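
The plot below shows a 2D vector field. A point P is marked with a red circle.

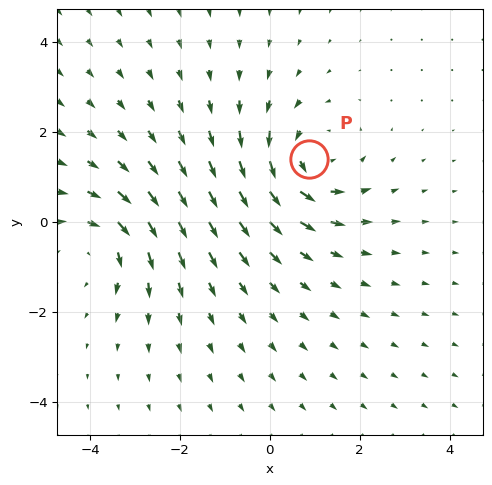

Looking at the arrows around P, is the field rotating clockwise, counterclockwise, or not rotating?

counterclockwise

Near P at (0.9, 1.4) the arrows circulate counterclockwise. The curl (z-component) there is about +3; positive curl means counterclockwise rotation.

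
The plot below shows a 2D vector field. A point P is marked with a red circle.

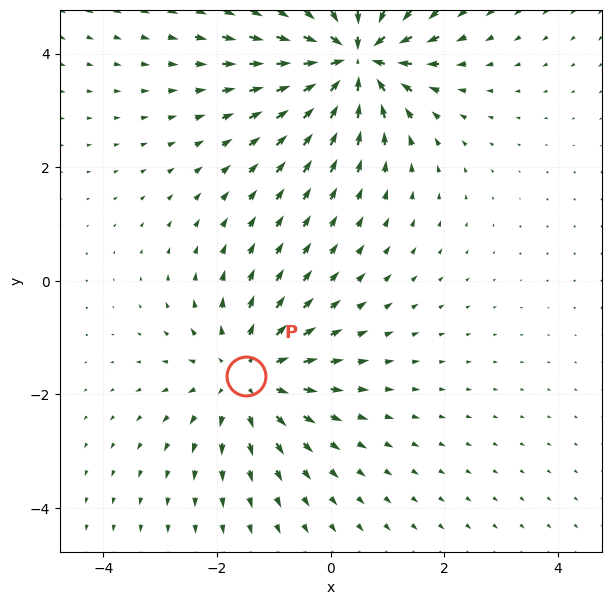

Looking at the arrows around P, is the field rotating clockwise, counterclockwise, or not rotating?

Near P at (-1.5, -1.7) the arrows show no circulation. The curl there is ≈0.

not rotating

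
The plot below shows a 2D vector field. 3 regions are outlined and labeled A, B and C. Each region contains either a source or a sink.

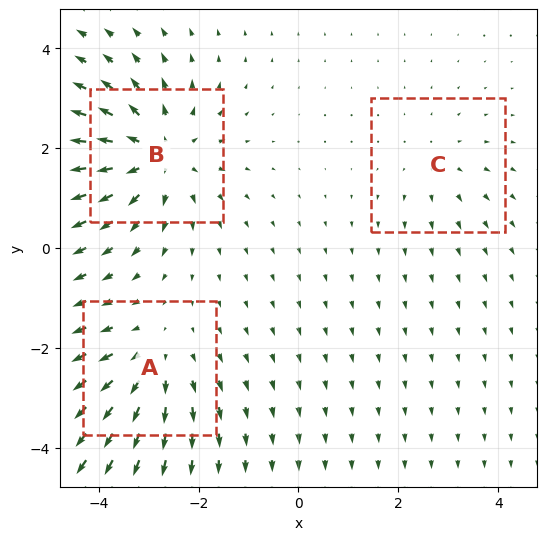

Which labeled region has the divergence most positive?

B

Divergence at each region's feature centre — A: about +3, B: about +4, C: about +2. Region B is most positive.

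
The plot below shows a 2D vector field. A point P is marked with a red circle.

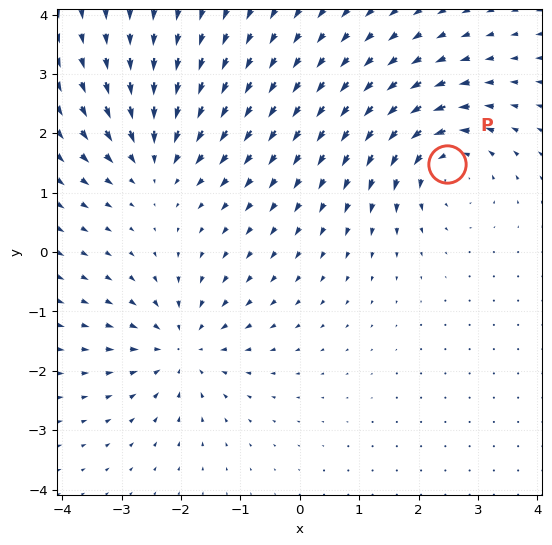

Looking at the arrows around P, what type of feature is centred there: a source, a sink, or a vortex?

At P (2.5, 1.5) the arrows circulate counterclockwise. Divergence ≈0, curl about +5 — near-zero divergence with nonzero curl is a vortex.

vortex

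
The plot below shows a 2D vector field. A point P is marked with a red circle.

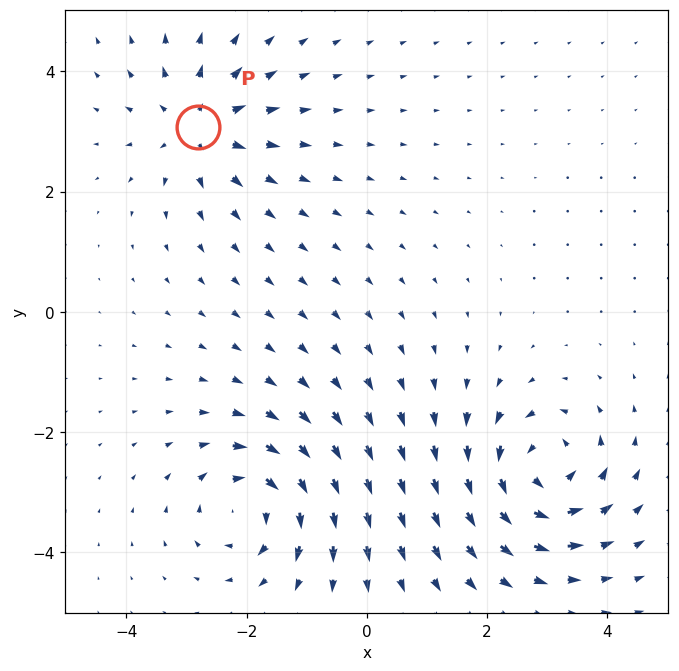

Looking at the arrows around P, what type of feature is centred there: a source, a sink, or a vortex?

source

At P (-2.8, 3.1) the arrows spread outward. Divergence about +5, curl ≈0 — positive divergence with near-zero curl is a source.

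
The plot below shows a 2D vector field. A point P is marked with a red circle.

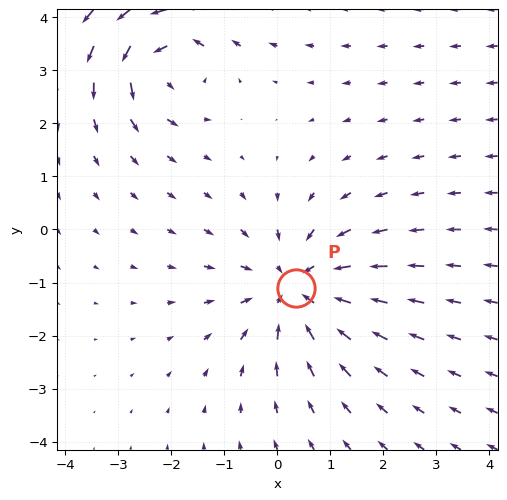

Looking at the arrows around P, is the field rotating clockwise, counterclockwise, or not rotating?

not rotating

Near P at (0.4, -1.1) the arrows show no circulation. The curl there is ≈0.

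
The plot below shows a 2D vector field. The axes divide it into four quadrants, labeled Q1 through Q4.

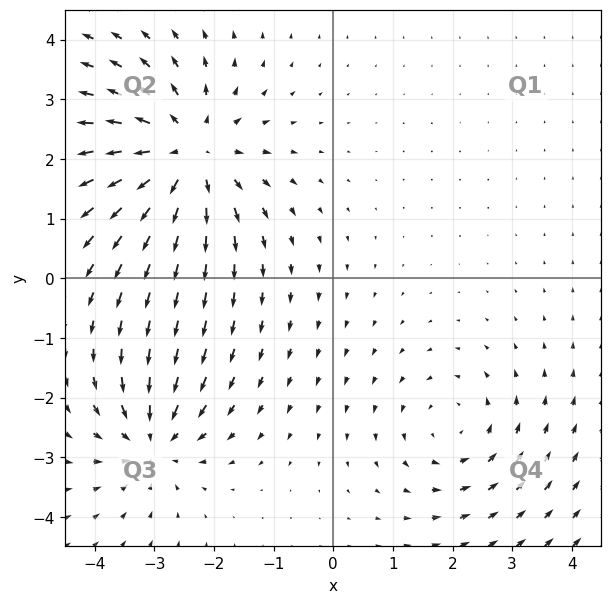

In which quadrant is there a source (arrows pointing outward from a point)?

Q2

The source sits at approximately (-2.4, 2.1), which lies in quadrant Q2. The divergence there is about +5, positive as expected for a source.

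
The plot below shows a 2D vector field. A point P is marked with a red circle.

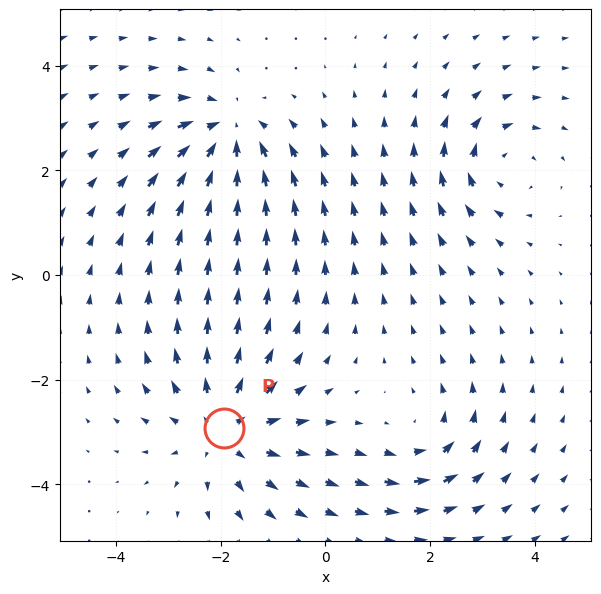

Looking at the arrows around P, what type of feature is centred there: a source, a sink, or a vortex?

source

At P (-1.9, -2.9) the arrows spread outward. Divergence about +4, curl ≈0 — positive divergence with near-zero curl is a source.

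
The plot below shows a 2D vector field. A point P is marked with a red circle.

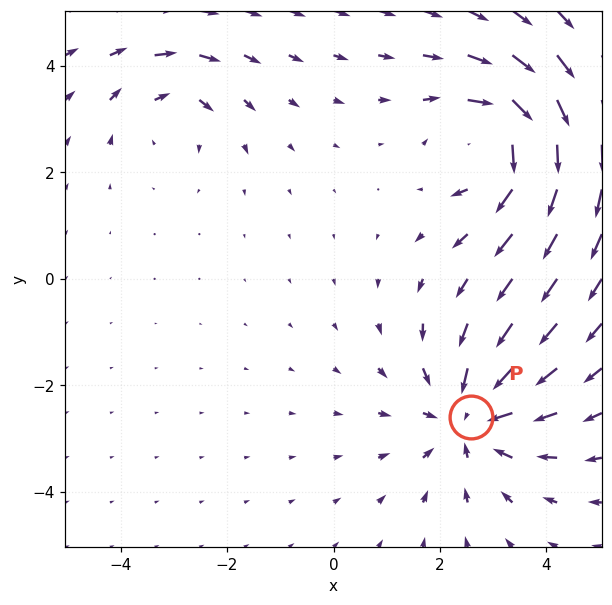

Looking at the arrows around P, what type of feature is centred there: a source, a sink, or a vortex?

sink

At P (2.6, -2.6) the arrows converge inward. Divergence about -4, curl ≈0 — negative divergence with near-zero curl is a sink.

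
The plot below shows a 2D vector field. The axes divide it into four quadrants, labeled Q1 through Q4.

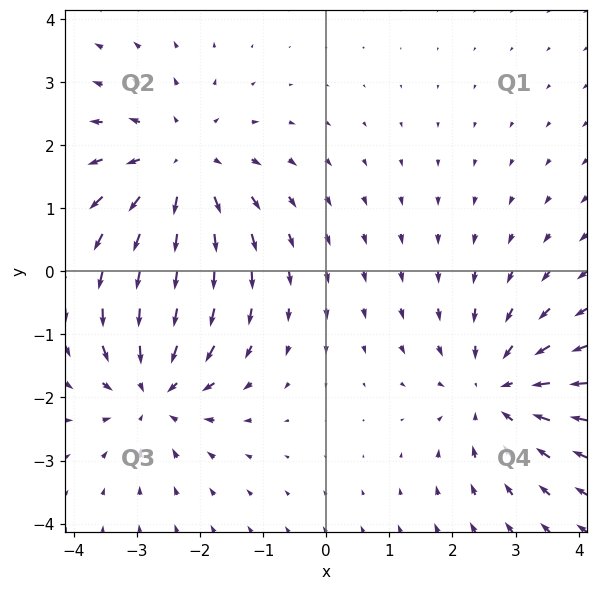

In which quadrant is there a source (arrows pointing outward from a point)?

The source sits at approximately (-2.3, 1.6), which lies in quadrant Q2. The divergence there is about +3, positive as expected for a source.

Q2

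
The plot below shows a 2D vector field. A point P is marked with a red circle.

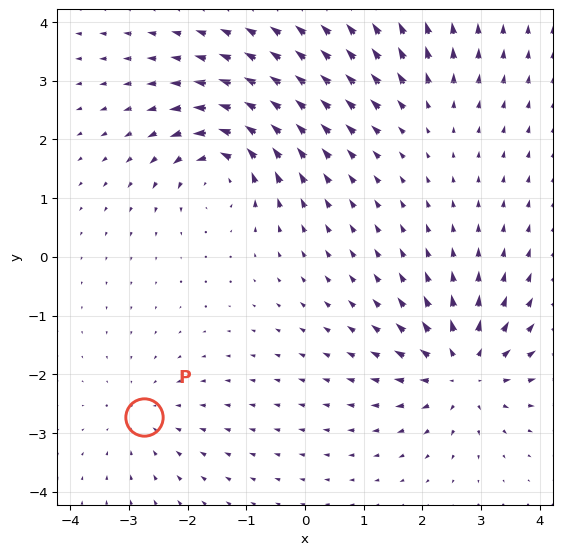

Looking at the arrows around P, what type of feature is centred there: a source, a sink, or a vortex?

sink

At P (-2.7, -2.7) the arrows converge inward. Divergence about -3, curl ≈0 — negative divergence with near-zero curl is a sink.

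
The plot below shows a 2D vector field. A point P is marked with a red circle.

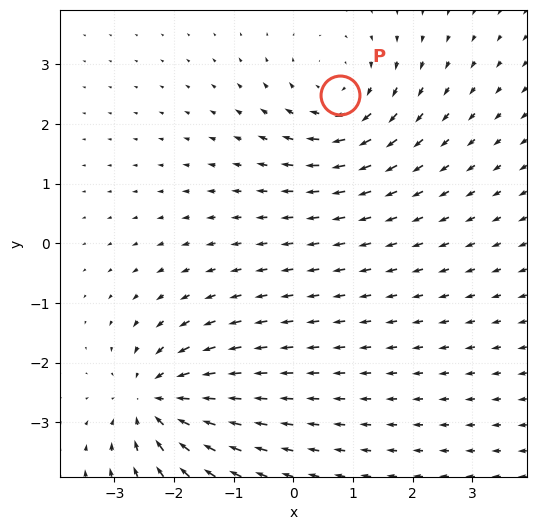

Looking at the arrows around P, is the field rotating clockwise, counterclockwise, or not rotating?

Near P at (0.8, 2.5) the arrows circulate clockwise. The curl (z-component) there is about -3; negative curl means clockwise rotation.

clockwise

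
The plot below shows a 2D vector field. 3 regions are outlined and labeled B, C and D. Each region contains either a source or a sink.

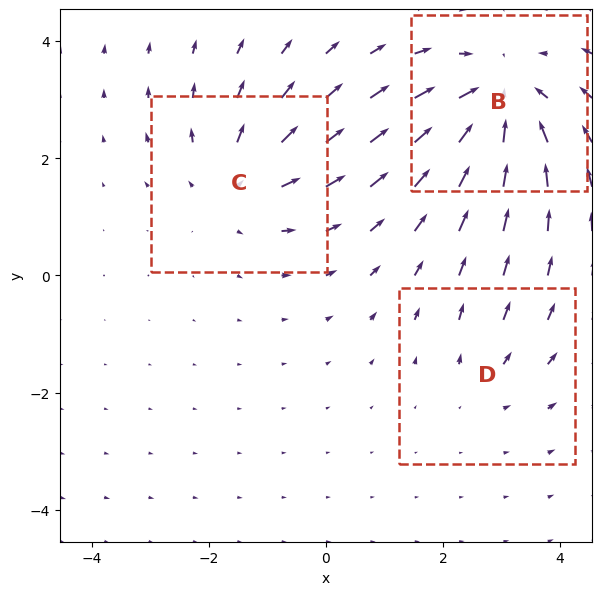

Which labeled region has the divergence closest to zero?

D

Divergence at each region's feature centre — B: about -4, C: about +3, D: about +2. Region D is closest to zero.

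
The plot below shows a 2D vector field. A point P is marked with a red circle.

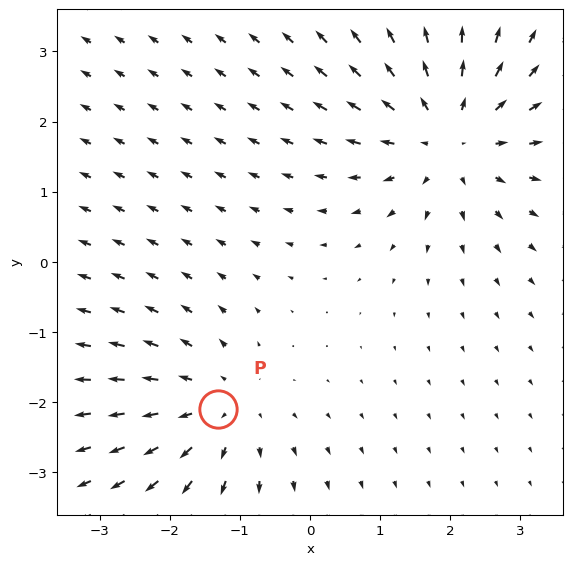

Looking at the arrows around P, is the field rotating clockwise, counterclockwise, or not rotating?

Near P at (-1.3, -2.1) the arrows show no circulation. The curl there is ≈0.

not rotating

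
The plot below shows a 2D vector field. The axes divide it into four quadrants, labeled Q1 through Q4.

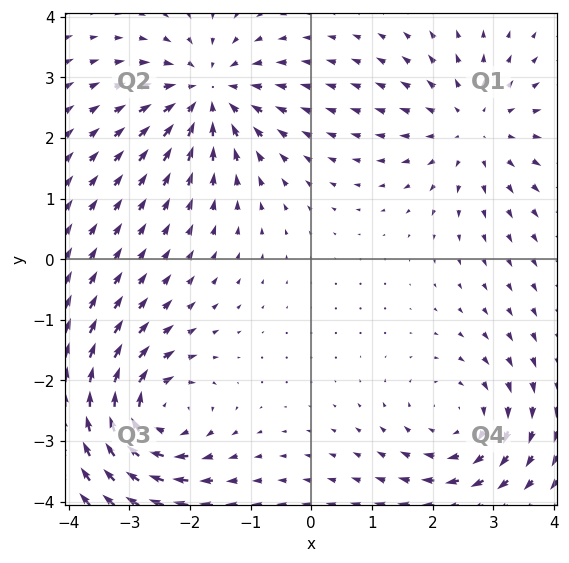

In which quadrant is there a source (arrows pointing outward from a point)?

The source sits at approximately (2.7, 2.2), which lies in quadrant Q1. The divergence there is about +4, positive as expected for a source.

Q1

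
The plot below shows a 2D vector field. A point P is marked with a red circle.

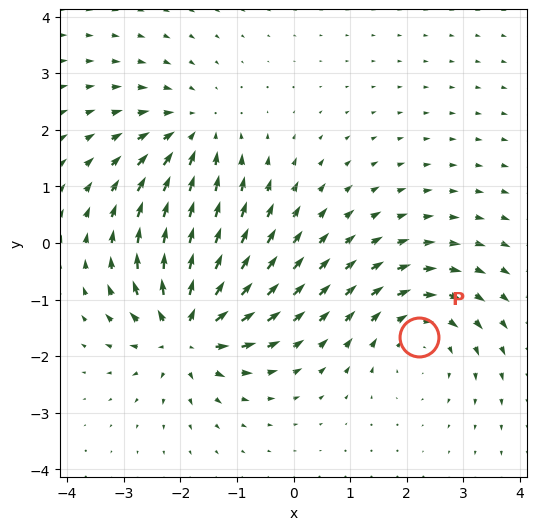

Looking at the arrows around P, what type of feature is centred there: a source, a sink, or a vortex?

At P (2.2, -1.7) the arrows circulate clockwise. Divergence ≈0, curl about -3 — near-zero divergence with nonzero curl is a vortex.

vortex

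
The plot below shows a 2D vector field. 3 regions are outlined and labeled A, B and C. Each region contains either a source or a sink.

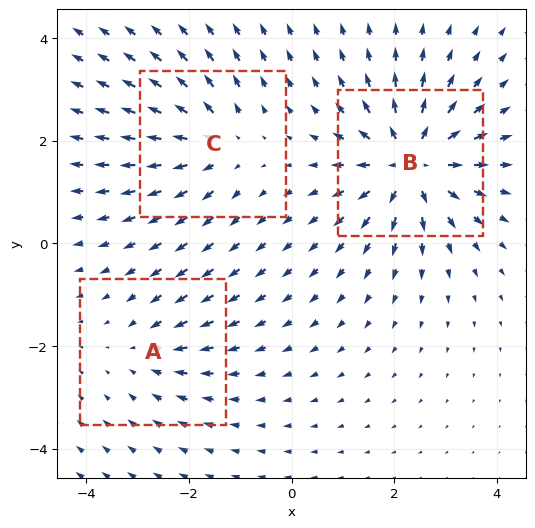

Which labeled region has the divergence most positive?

Divergence at each region's feature centre — A: about -2, B: about +6, C: about +3. Region B is most positive.

B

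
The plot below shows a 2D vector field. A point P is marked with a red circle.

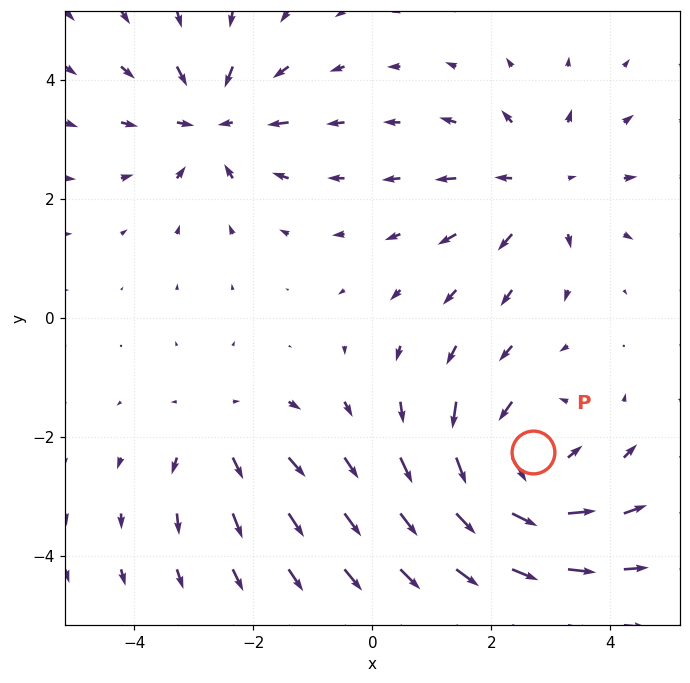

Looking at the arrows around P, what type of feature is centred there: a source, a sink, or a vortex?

vortex

At P (2.7, -2.3) the arrows circulate counterclockwise. Divergence ≈0, curl about +5 — near-zero divergence with nonzero curl is a vortex.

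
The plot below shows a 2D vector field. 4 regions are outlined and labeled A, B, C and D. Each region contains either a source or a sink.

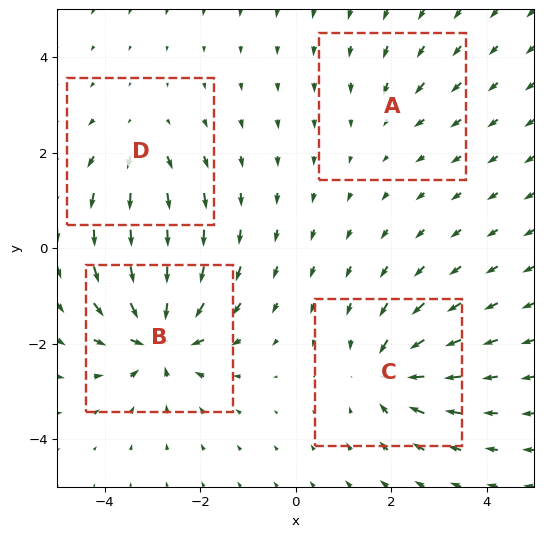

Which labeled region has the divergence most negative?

Divergence at each region's feature centre — A: about -2, B: about -8, C: about -6, D: about +4. Region B is most negative.

B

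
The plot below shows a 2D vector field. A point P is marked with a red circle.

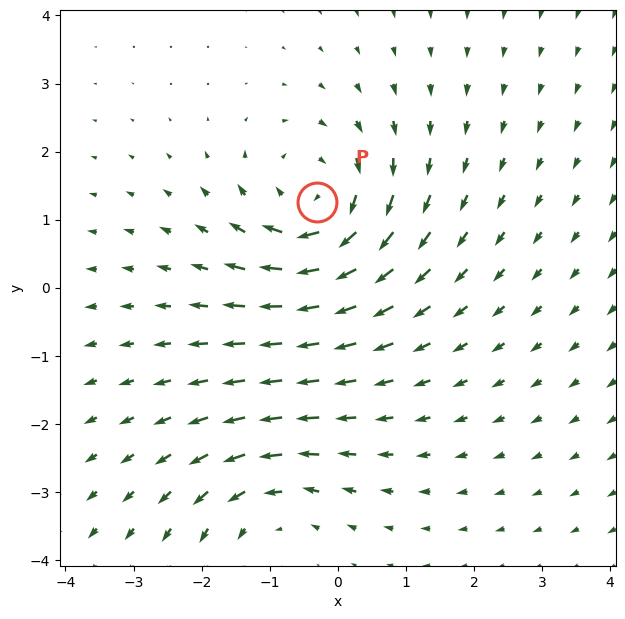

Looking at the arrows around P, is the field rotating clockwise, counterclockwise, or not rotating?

clockwise

Near P at (-0.3, 1.3) the arrows circulate clockwise. The curl (z-component) there is about -4; negative curl means clockwise rotation.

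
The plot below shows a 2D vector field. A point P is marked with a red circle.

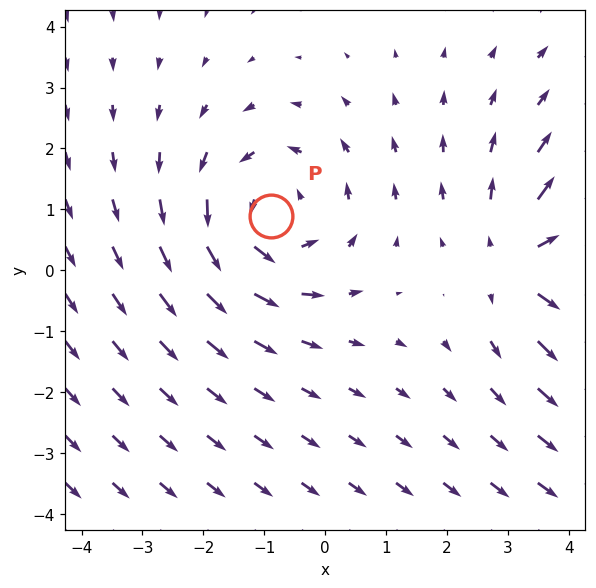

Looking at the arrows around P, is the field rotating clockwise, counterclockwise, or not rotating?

Near P at (-0.9, 0.9) the arrows circulate counterclockwise. The curl (z-component) there is about +2; positive curl means counterclockwise rotation.

counterclockwise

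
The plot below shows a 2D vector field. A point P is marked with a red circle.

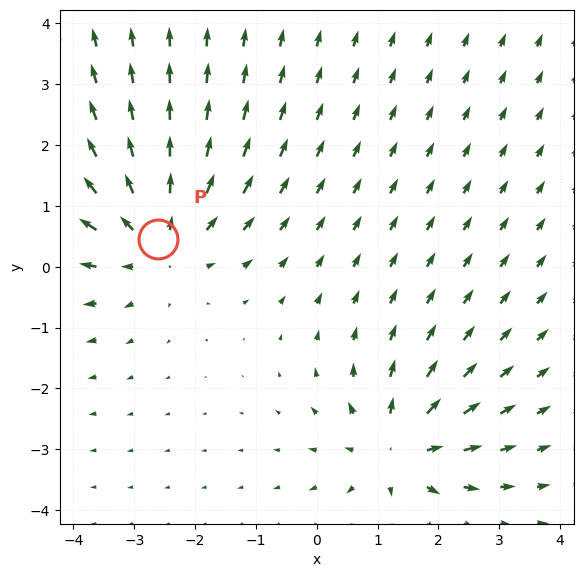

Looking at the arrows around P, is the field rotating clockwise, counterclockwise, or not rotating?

not rotating

Near P at (-2.6, 0.5) the arrows show no circulation. The curl there is ≈0.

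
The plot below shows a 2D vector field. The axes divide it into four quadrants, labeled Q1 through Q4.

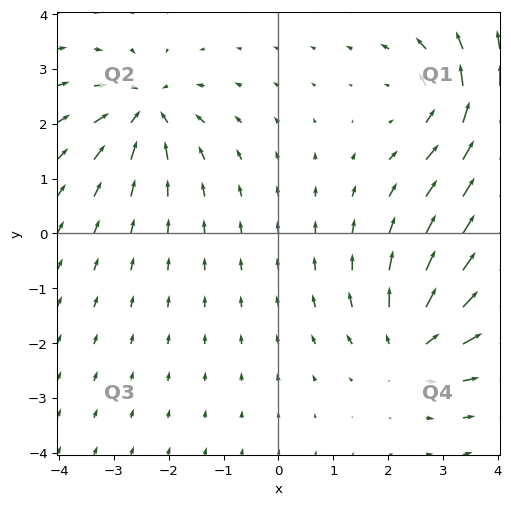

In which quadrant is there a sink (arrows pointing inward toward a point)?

Q2

The sink sits at approximately (-2.4, 2.2), which lies in quadrant Q2. The divergence there is about -4, negative as expected for a sink.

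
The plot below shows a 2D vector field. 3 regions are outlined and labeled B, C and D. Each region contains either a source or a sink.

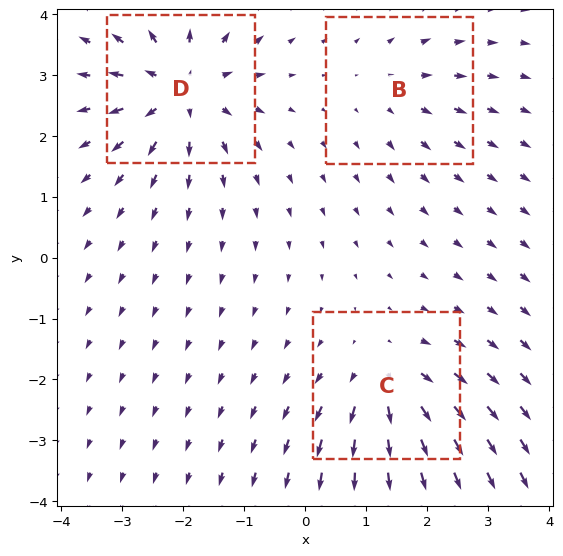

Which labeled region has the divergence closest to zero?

B

Divergence at each region's feature centre — B: about +2, C: about +4, D: about +5. Region B is closest to zero.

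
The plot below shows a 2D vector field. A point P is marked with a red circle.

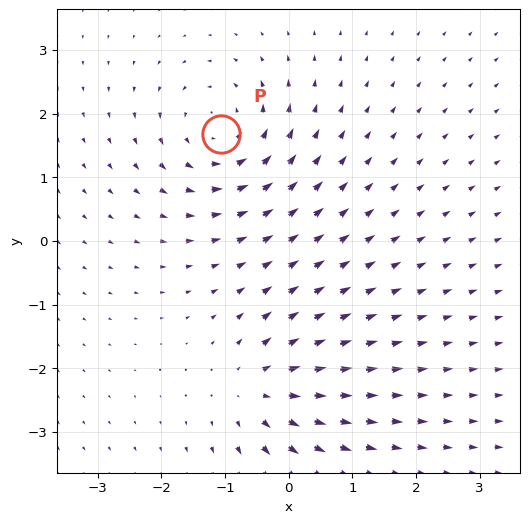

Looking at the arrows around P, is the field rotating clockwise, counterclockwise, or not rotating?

Near P at (-1.1, 1.7) the arrows circulate counterclockwise. The curl (z-component) there is about +4; positive curl means counterclockwise rotation.

counterclockwise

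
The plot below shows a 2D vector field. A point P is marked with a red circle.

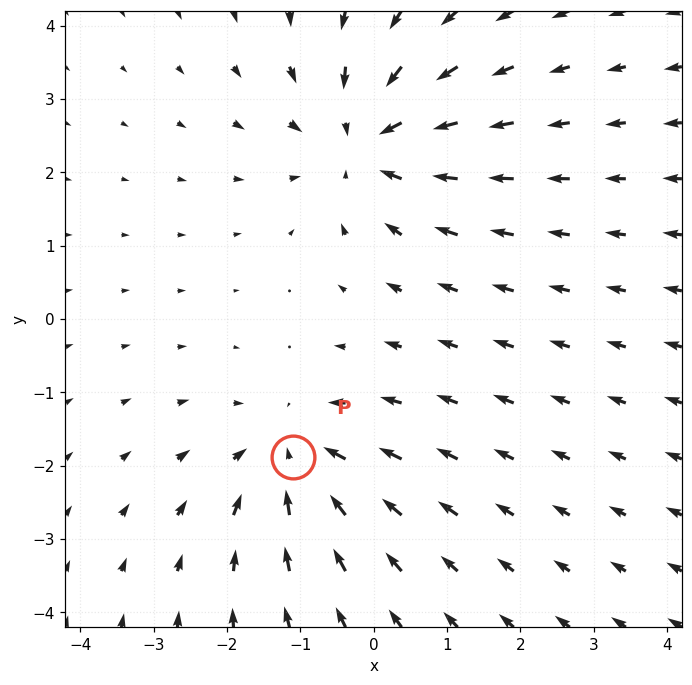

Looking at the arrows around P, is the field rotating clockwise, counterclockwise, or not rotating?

Near P at (-1.1, -1.9) the arrows show no circulation. The curl there is ≈0.

not rotating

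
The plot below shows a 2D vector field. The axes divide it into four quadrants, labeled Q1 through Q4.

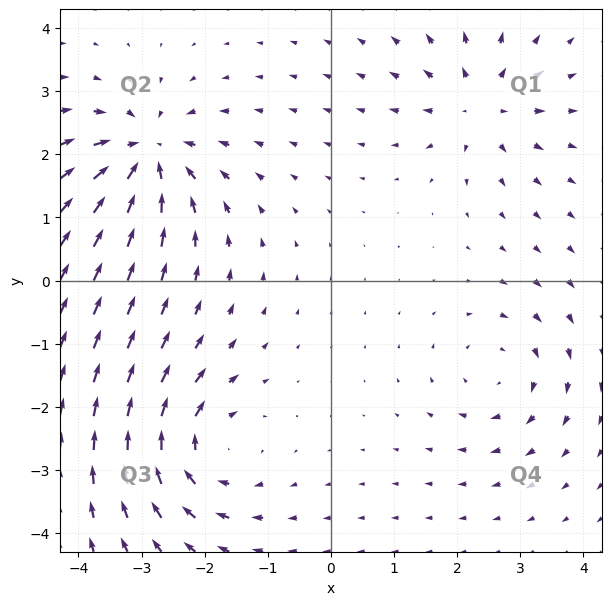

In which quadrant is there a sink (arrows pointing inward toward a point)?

The sink sits at approximately (-2.9, 2.0), which lies in quadrant Q2. The divergence there is about -6, negative as expected for a sink.

Q2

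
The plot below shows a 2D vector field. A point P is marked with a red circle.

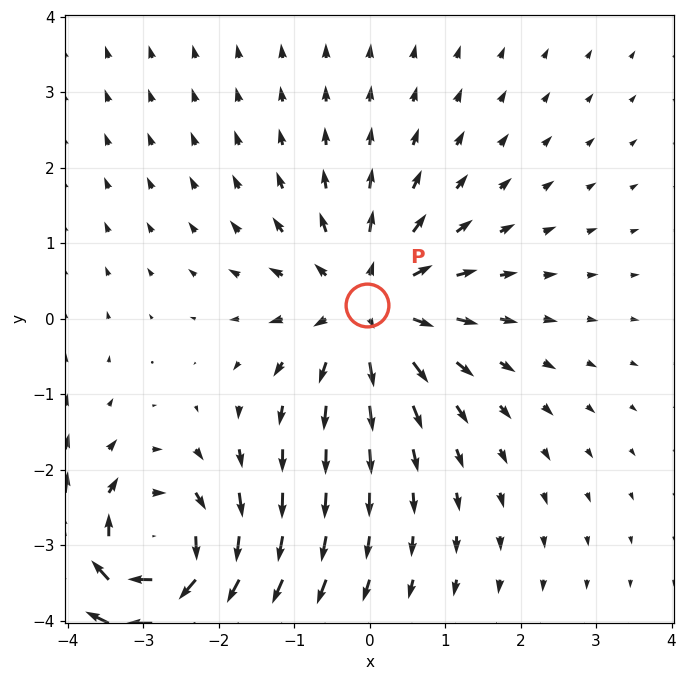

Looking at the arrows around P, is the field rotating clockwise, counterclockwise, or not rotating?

not rotating

Near P at (-0.0, 0.2) the arrows show no circulation. The curl there is ≈0.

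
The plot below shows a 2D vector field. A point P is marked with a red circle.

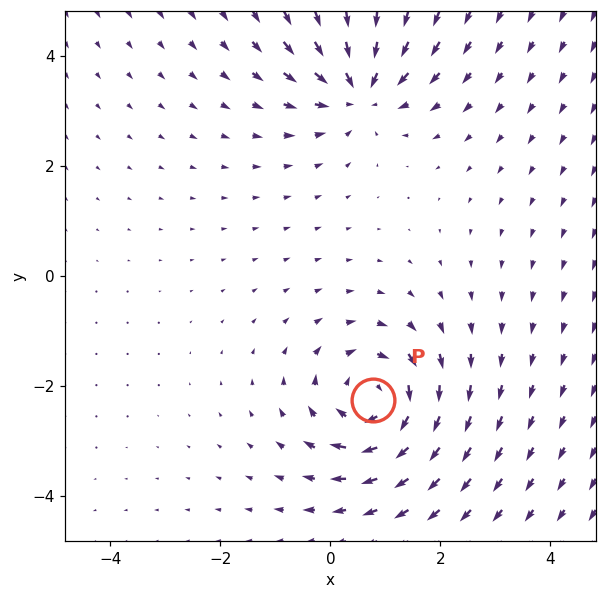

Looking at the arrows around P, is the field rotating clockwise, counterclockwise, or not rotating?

clockwise

Near P at (0.8, -2.2) the arrows circulate clockwise. The curl (z-component) there is about -5; negative curl means clockwise rotation.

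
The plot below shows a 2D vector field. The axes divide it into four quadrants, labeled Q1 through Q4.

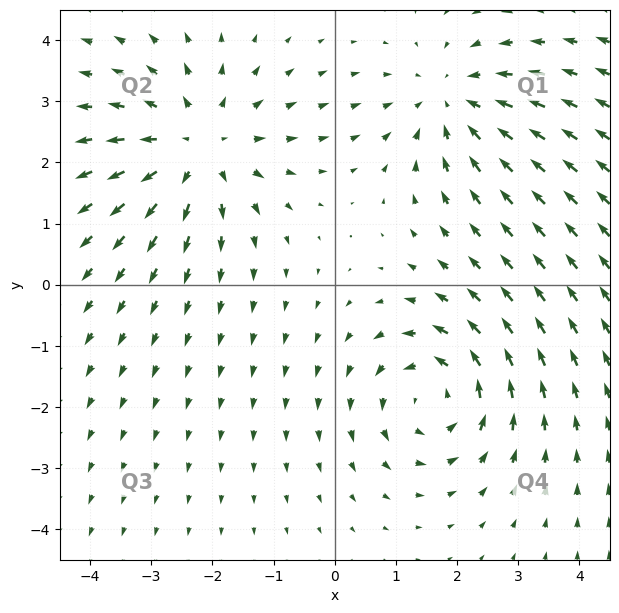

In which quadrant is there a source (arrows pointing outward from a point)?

Q2

The source sits at approximately (-2.2, 2.2), which lies in quadrant Q2. The divergence there is about +4, positive as expected for a source.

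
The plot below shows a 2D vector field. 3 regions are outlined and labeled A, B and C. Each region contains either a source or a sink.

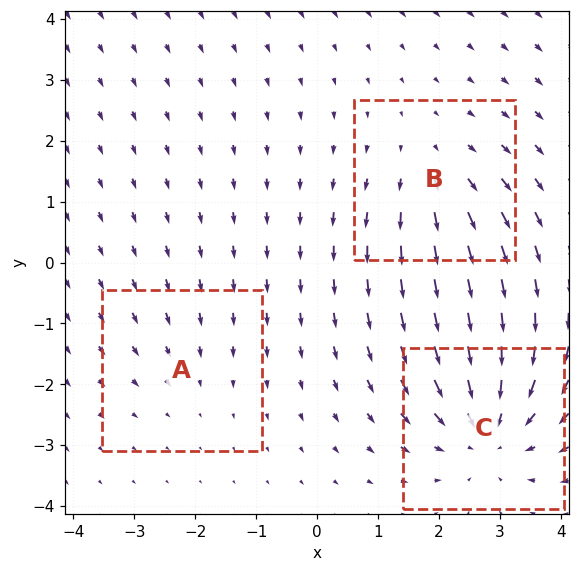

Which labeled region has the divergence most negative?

C

Divergence at each region's feature centre — A: about -2, B: about +3, C: about -5. Region C is most negative.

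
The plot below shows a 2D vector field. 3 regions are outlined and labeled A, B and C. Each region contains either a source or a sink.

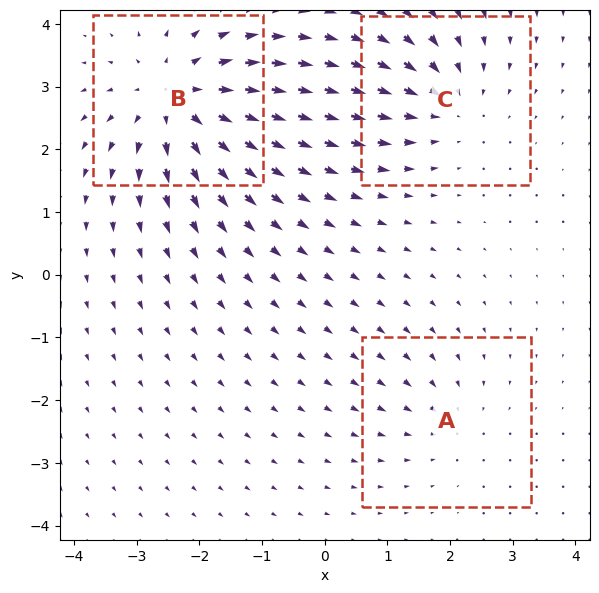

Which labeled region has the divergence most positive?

Divergence at each region's feature centre — A: about -2, B: about +5, C: about -3. Region B is most positive.

B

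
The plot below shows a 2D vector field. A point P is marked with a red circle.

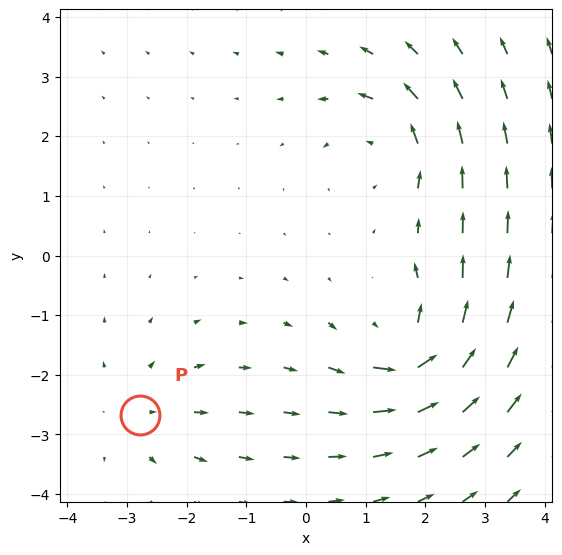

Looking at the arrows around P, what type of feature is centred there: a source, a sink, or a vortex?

source

At P (-2.8, -2.7) the arrows spread outward. Divergence about +2, curl ≈0 — positive divergence with near-zero curl is a source.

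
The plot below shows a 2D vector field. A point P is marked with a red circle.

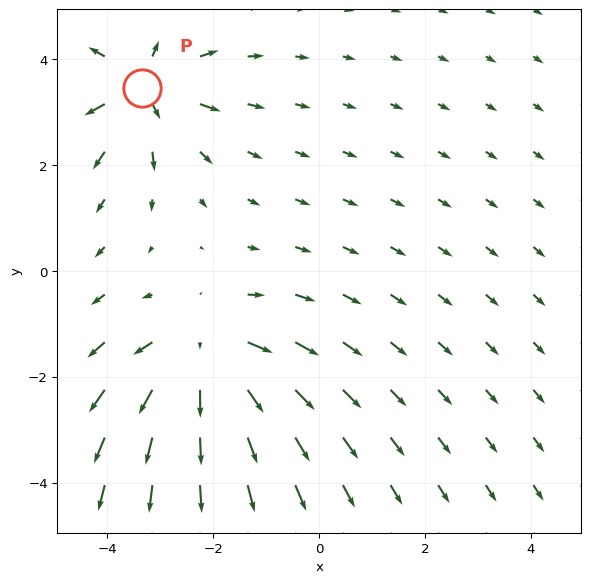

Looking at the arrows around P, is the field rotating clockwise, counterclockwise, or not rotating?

not rotating

Near P at (-3.3, 3.5) the arrows show no circulation. The curl there is ≈0.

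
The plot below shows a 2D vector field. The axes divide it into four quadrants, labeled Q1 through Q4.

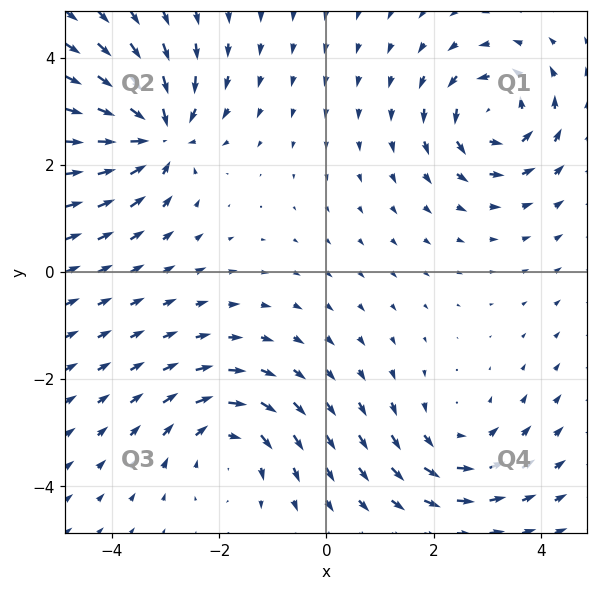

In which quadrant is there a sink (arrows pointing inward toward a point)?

The sink sits at approximately (-3.2, 2.6), which lies in quadrant Q2. The divergence there is about -5, negative as expected for a sink.

Q2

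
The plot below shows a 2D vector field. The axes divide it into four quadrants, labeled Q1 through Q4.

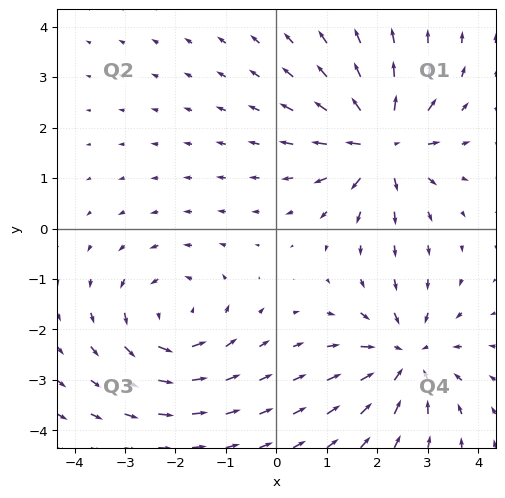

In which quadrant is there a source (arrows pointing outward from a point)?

The source sits at approximately (2.1, 1.7), which lies in quadrant Q1. The divergence there is about +7, positive as expected for a source.

Q1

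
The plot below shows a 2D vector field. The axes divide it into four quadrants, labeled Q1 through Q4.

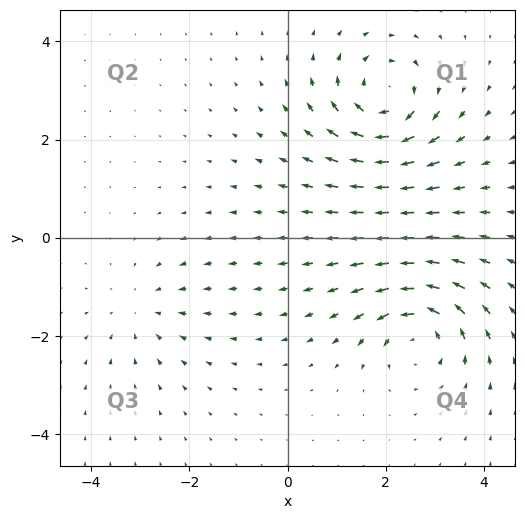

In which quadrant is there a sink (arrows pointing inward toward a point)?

Q3

The sink sits at approximately (-3.0, -1.5), which lies in quadrant Q3. The divergence there is about -3, negative as expected for a sink.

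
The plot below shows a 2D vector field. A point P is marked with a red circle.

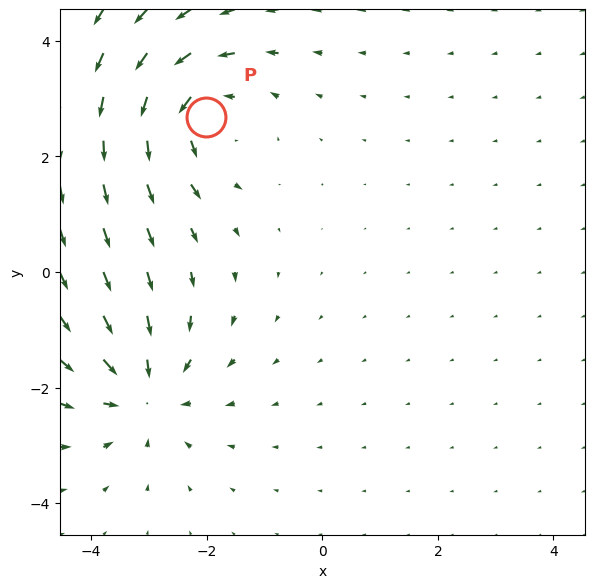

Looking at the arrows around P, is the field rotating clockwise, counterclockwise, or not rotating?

Near P at (-2.0, 2.7) the arrows circulate counterclockwise. The curl (z-component) there is about +5; positive curl means counterclockwise rotation.

counterclockwise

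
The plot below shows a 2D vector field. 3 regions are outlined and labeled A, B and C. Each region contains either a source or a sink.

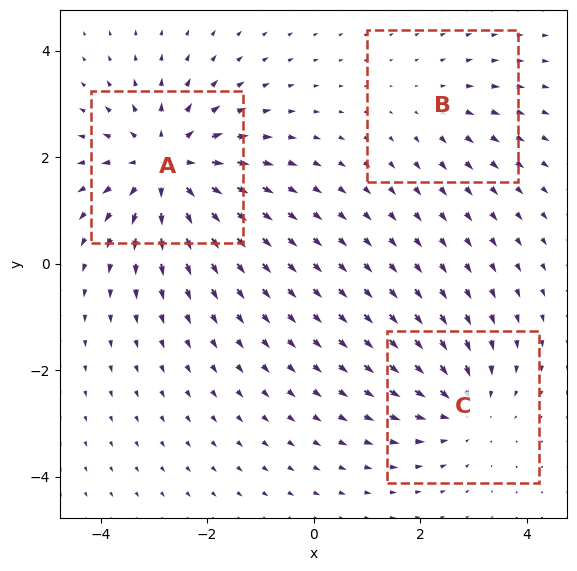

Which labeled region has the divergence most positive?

A

Divergence at each region's feature centre — A: about +5, B: about +2, C: about -3. Region A is most positive.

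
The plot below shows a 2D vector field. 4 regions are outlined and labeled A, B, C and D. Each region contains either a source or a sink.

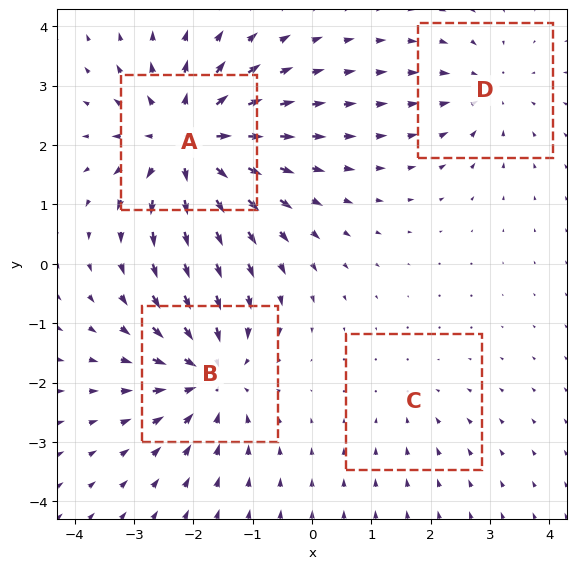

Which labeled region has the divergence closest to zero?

Divergence at each region's feature centre — A: about +7, B: about -5, C: about -2, D: about -3. Region C is closest to zero.

C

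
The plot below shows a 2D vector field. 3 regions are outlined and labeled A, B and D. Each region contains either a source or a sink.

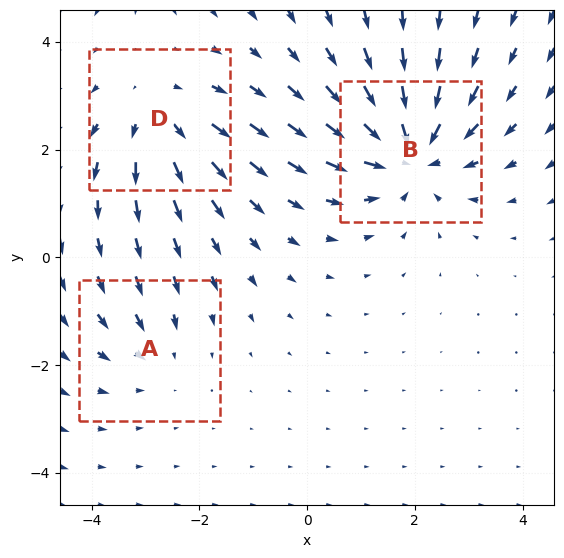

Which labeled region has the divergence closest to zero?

A

Divergence at each region's feature centre — A: about -2, B: about -4, D: about +3. Region A is closest to zero.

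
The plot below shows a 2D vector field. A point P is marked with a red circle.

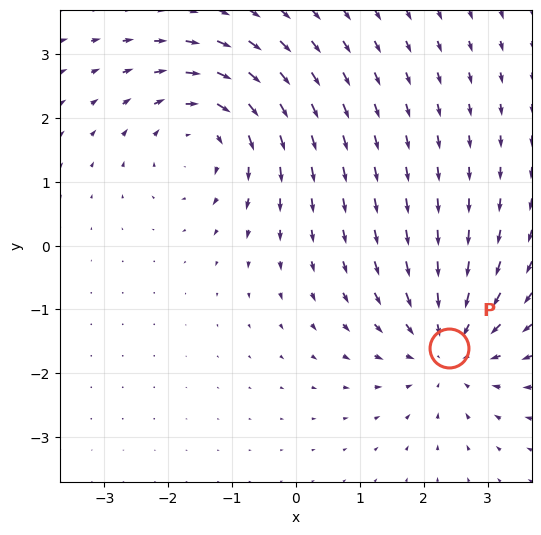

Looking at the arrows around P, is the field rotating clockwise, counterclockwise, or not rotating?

not rotating

Near P at (2.4, -1.6) the arrows show no circulation. The curl there is ≈0.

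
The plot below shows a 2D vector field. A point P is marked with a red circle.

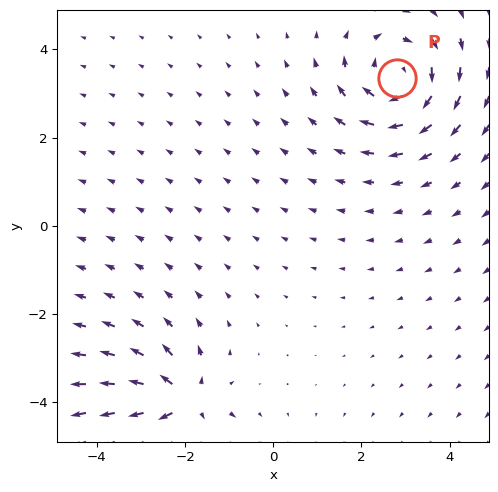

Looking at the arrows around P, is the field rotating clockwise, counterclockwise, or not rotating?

clockwise

Near P at (2.8, 3.3) the arrows circulate clockwise. The curl (z-component) there is about -6; negative curl means clockwise rotation.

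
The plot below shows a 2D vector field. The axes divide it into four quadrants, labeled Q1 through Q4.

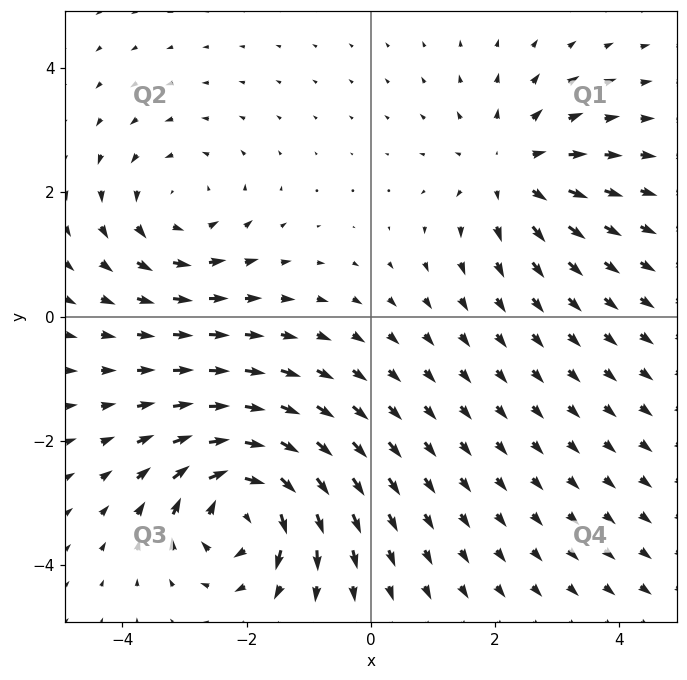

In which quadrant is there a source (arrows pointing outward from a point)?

The source sits at approximately (2.3, 2.4), which lies in quadrant Q1. The divergence there is about +3, positive as expected for a source.

Q1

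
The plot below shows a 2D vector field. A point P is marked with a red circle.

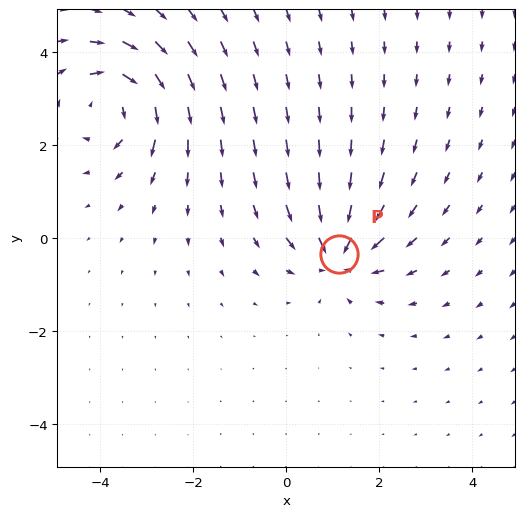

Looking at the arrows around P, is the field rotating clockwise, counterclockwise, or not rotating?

not rotating

Near P at (1.1, -0.3) the arrows show no circulation. The curl there is ≈0.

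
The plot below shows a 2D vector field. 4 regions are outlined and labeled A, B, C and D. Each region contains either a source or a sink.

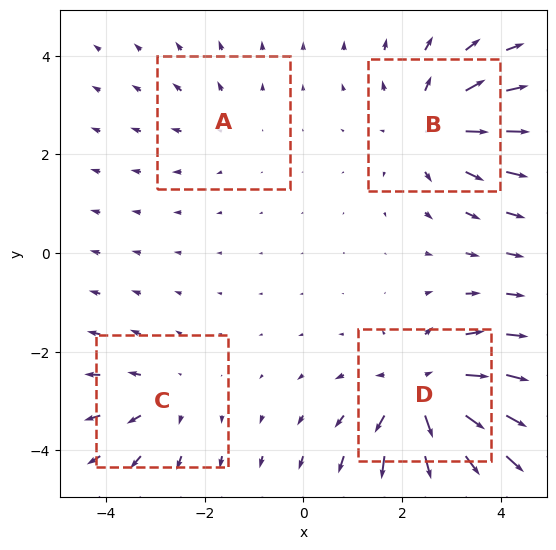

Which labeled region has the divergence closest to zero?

Divergence at each region's feature centre — A: about +2, B: about +5, C: about +3, D: about +6. Region A is closest to zero.

A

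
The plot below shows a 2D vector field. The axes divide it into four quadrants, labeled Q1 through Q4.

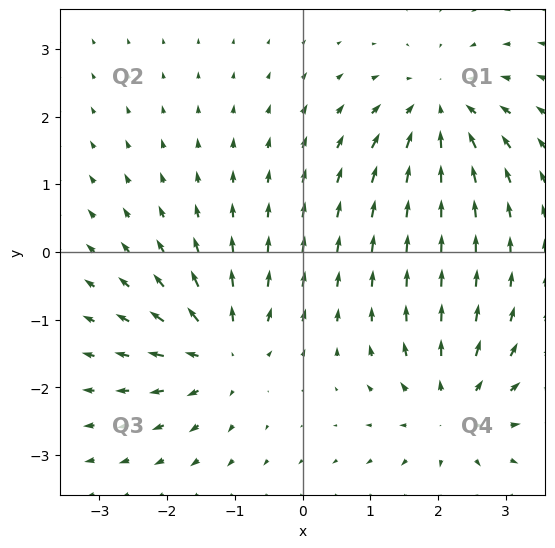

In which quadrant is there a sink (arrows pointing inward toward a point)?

Q1

The sink sits at approximately (2.0, 2.1), which lies in quadrant Q1. The divergence there is about -4, negative as expected for a sink.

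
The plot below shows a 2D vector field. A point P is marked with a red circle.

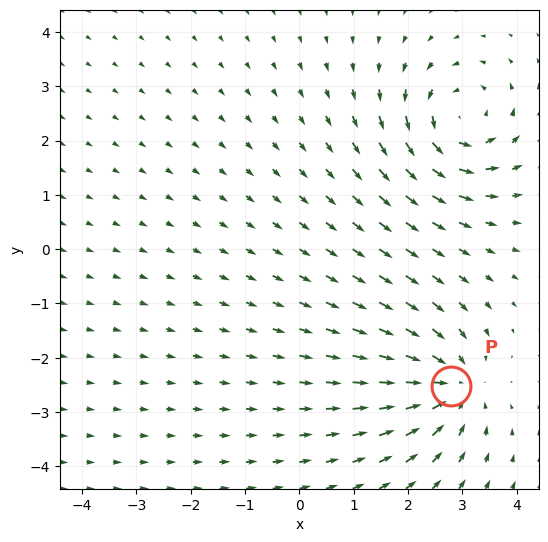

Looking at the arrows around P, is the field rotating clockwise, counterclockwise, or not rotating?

not rotating

Near P at (2.8, -2.5) the arrows show no circulation. The curl there is ≈0.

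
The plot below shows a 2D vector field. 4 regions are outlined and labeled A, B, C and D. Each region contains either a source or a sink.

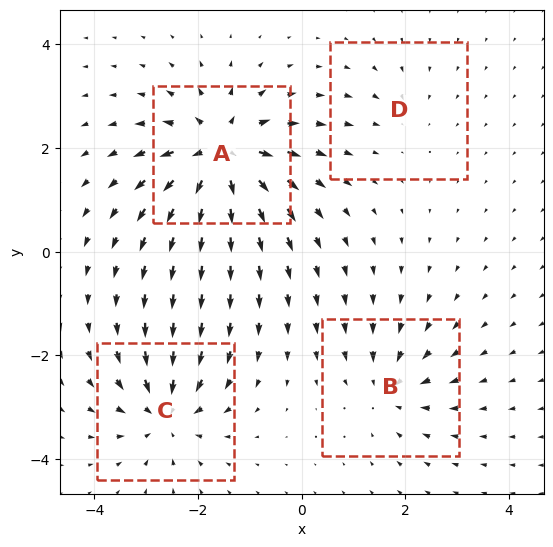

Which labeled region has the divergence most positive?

A

Divergence at each region's feature centre — A: about +8, B: about -4, C: about -6, D: about -2. Region A is most positive.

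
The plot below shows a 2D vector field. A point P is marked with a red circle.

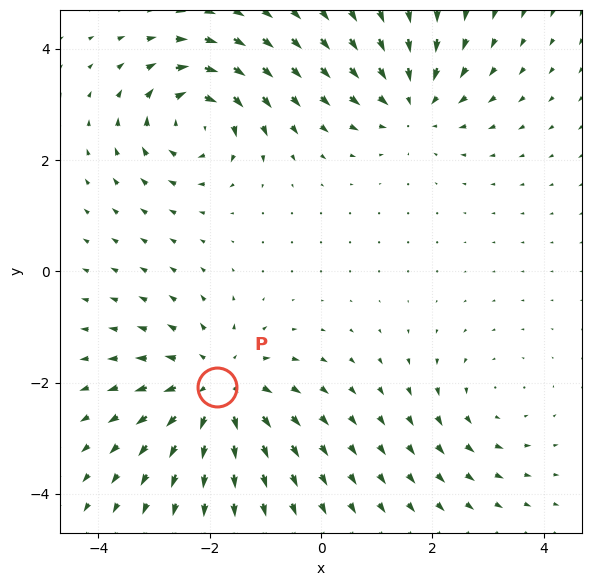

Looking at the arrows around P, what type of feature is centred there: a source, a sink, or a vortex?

source

At P (-1.9, -2.1) the arrows spread outward. Divergence about +4, curl ≈0 — positive divergence with near-zero curl is a source.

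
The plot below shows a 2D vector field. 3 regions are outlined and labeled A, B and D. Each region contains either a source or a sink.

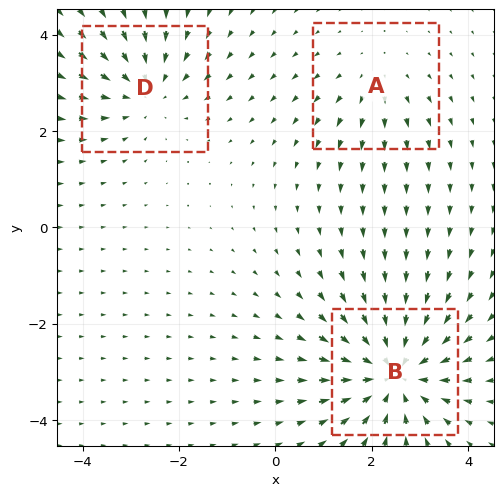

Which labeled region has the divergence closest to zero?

A

Divergence at each region's feature centre — A: about +2, B: about -4, D: about -3. Region A is closest to zero.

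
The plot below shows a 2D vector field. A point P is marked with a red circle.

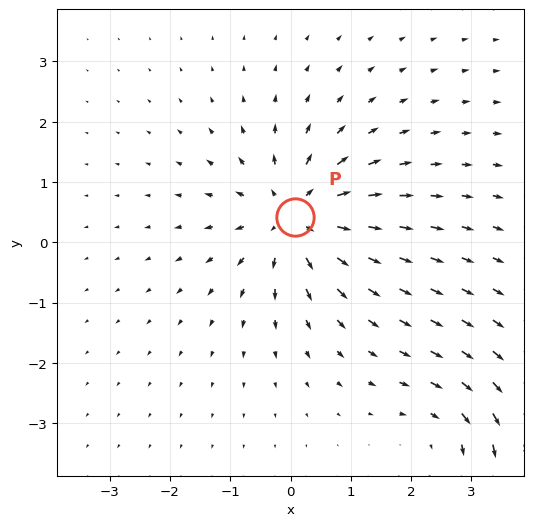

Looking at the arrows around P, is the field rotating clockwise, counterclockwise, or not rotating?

not rotating

Near P at (0.1, 0.4) the arrows show no circulation. The curl there is ≈0.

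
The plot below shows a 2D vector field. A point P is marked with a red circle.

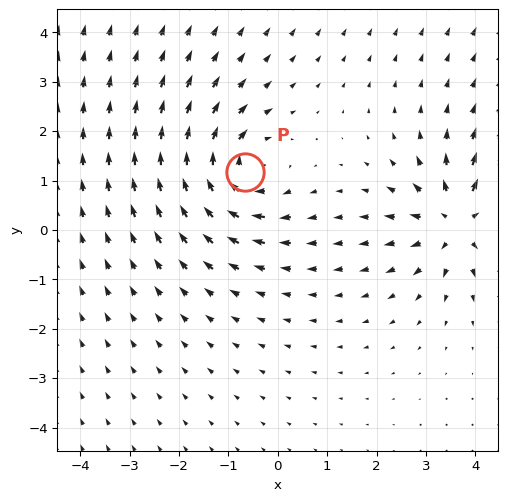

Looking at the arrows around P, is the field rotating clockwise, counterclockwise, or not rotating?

Near P at (-0.7, 1.2) the arrows circulate clockwise. The curl (z-component) there is about -5; negative curl means clockwise rotation.

clockwise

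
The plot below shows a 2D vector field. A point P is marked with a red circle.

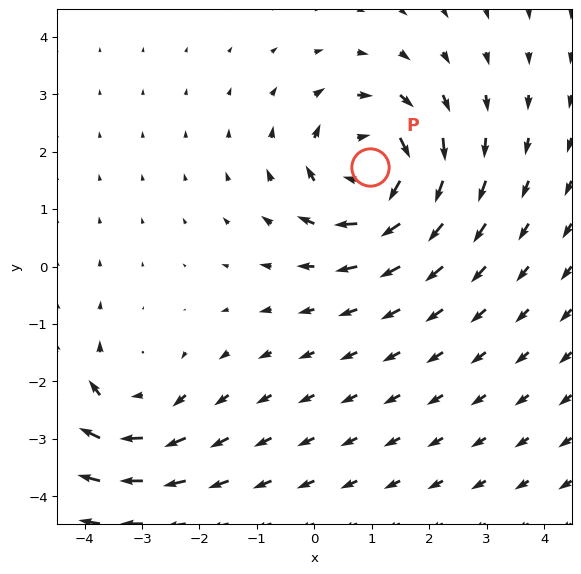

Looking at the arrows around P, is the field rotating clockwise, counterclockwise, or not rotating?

Near P at (1.0, 1.7) the arrows circulate clockwise. The curl (z-component) there is about -5; negative curl means clockwise rotation.

clockwise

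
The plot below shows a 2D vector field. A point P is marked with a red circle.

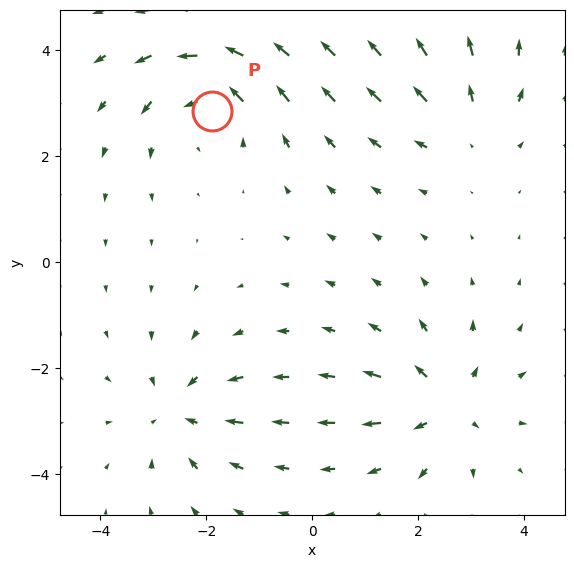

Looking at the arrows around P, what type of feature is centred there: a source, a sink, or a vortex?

vortex

At P (-1.9, 2.9) the arrows circulate counterclockwise. Divergence ≈0, curl about +4 — near-zero divergence with nonzero curl is a vortex.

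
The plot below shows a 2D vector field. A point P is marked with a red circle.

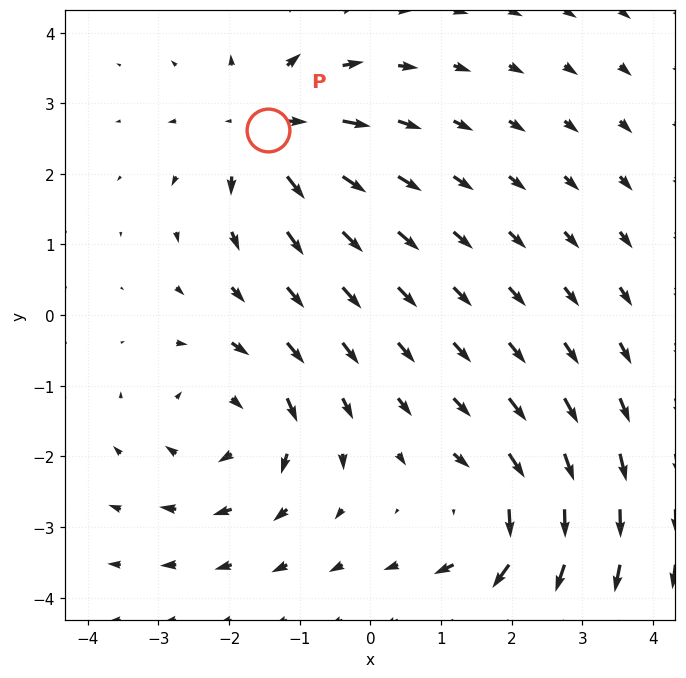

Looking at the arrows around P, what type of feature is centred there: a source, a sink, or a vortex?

At P (-1.4, 2.6) the arrows spread outward. Divergence about +5, curl ≈0 — positive divergence with near-zero curl is a source.

source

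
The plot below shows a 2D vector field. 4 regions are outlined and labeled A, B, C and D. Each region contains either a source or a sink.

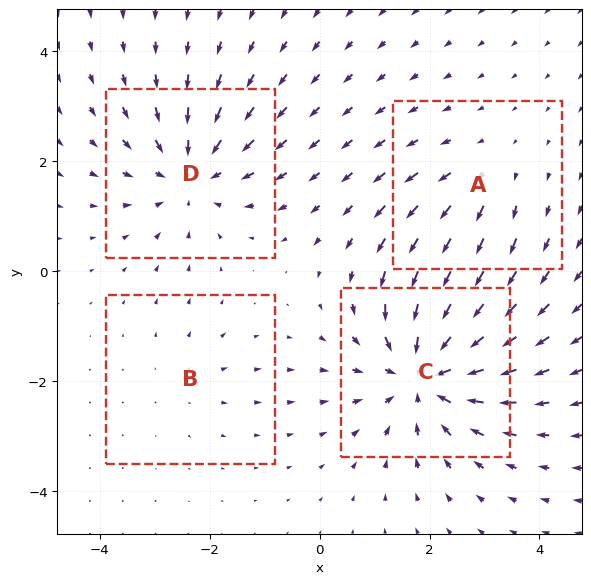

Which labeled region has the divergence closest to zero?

B

Divergence at each region's feature centre — A: about +3, B: about +2, C: about -7, D: about -5. Region B is closest to zero.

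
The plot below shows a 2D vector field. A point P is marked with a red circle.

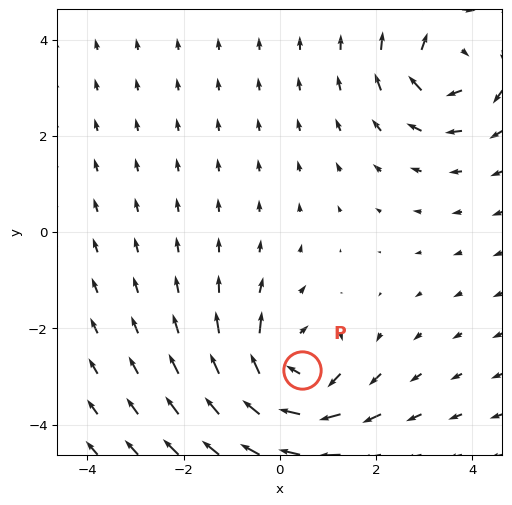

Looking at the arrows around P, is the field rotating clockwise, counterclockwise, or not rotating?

clockwise

Near P at (0.5, -2.9) the arrows circulate clockwise. The curl (z-component) there is about -5; negative curl means clockwise rotation.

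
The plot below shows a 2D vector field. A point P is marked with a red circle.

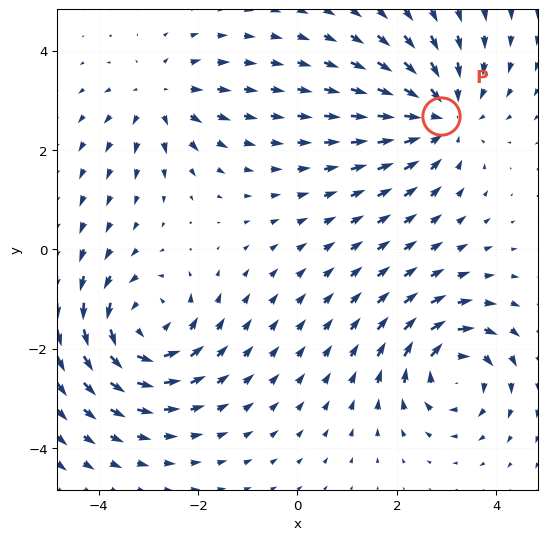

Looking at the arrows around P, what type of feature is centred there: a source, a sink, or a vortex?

At P (2.9, 2.7) the arrows converge inward. Divergence about -4, curl ≈0 — negative divergence with near-zero curl is a sink.

sink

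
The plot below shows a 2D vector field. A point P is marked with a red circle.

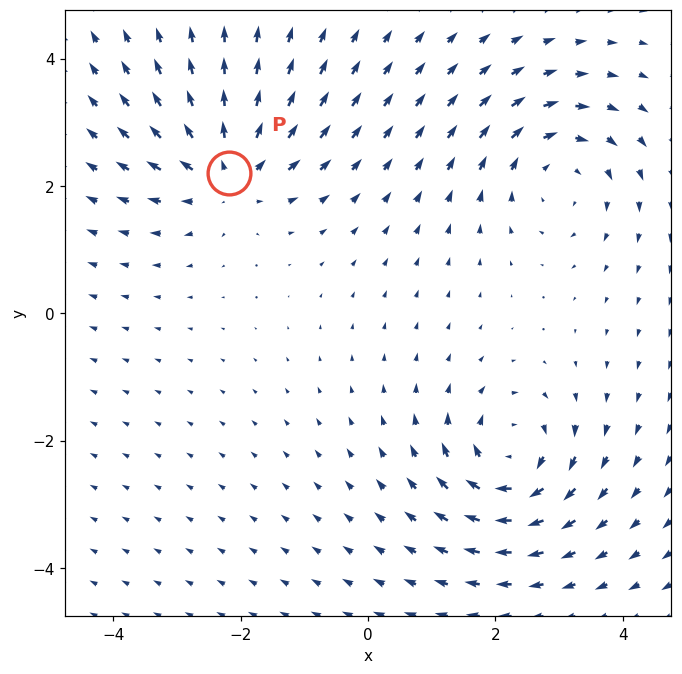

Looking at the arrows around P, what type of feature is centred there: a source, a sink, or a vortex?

At P (-2.2, 2.2) the arrows spread outward. Divergence about +6, curl ≈0 — positive divergence with near-zero curl is a source.

source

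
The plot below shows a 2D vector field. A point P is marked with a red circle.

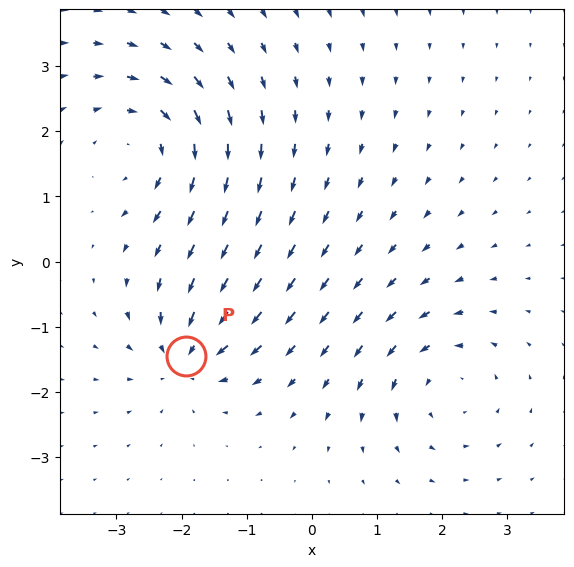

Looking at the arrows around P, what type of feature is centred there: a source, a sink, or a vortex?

At P (-1.9, -1.4) the arrows converge inward. Divergence about -4, curl ≈0 — negative divergence with near-zero curl is a sink.

sink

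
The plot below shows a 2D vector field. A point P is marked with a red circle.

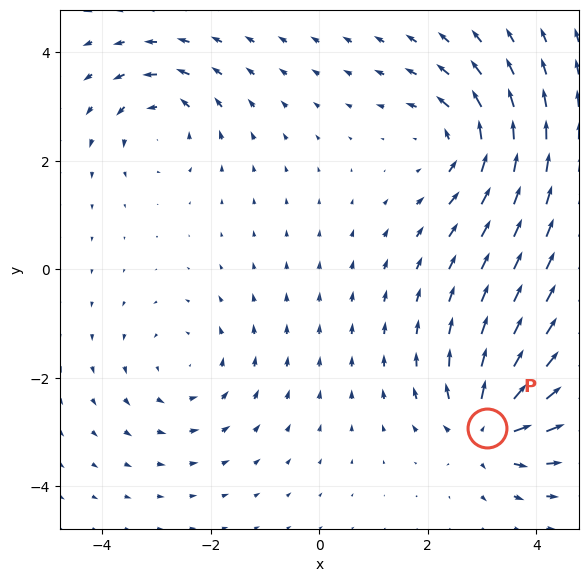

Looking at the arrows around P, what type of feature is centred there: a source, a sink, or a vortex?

At P (3.1, -2.9) the arrows spread outward. Divergence about +7, curl ≈0 — positive divergence with near-zero curl is a source.

source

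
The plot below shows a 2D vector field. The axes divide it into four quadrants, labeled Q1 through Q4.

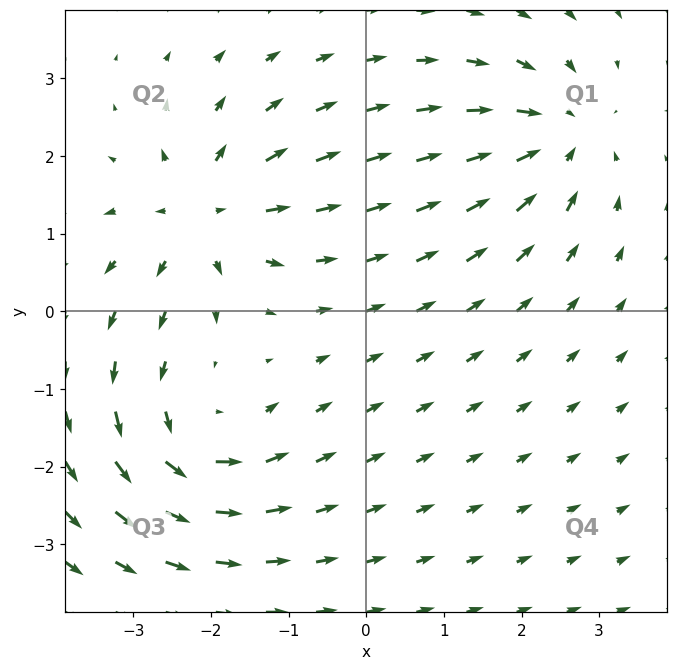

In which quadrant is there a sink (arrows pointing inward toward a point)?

The sink sits at approximately (2.5, 2.3), which lies in quadrant Q1. The divergence there is about -3, negative as expected for a sink.

Q1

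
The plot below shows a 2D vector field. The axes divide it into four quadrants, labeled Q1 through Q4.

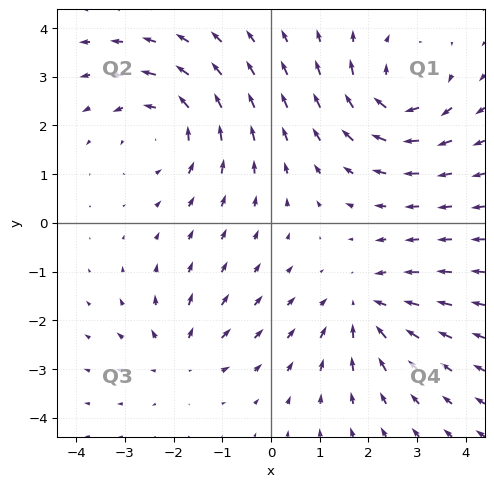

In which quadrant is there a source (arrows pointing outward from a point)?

Q3

The source sits at approximately (-1.9, -2.7), which lies in quadrant Q3. The divergence there is about +3, positive as expected for a source.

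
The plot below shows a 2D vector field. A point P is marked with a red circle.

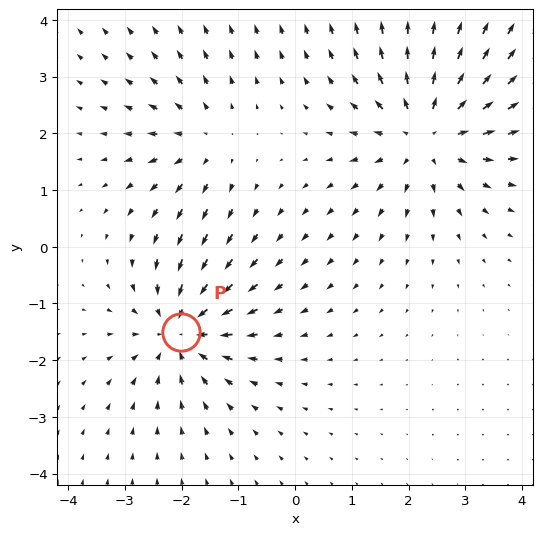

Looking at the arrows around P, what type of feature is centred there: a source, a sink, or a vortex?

sink

At P (-2.0, -1.5) the arrows converge inward. Divergence about -5, curl ≈0 — negative divergence with near-zero curl is a sink.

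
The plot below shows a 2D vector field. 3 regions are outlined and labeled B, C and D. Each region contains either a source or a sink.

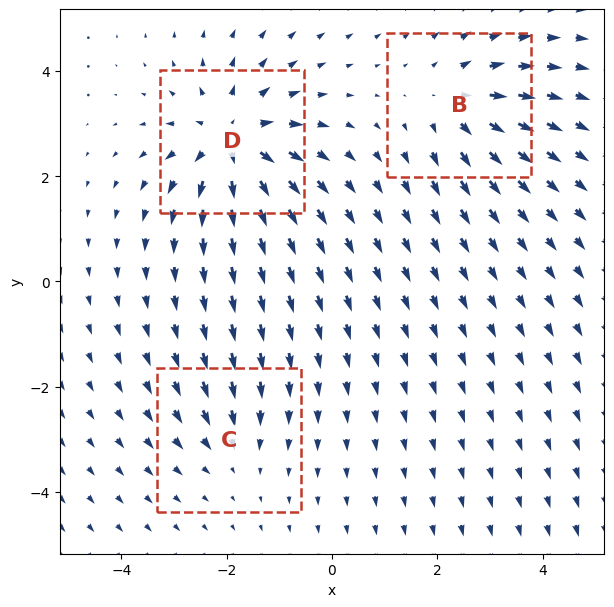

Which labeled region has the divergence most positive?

D

Divergence at each region's feature centre — B: about +4, C: about -2, D: about +6. Region D is most positive.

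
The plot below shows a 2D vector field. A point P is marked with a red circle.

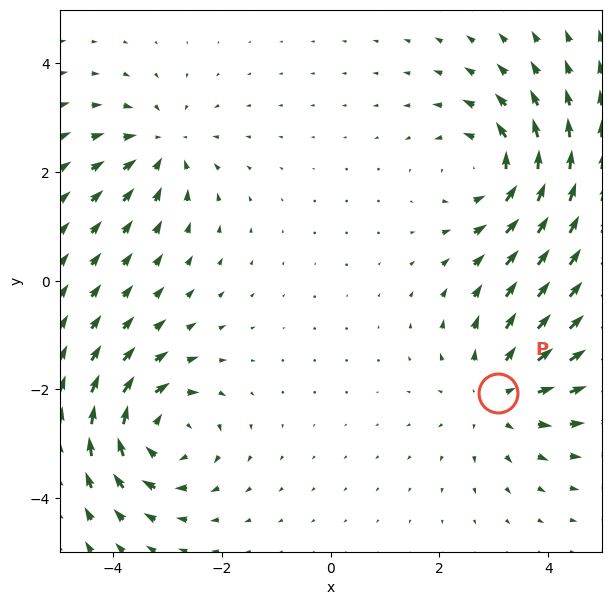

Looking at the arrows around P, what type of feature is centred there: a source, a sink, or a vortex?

At P (3.1, -2.1) the arrows spread outward. Divergence about +3, curl ≈0 — positive divergence with near-zero curl is a source.

source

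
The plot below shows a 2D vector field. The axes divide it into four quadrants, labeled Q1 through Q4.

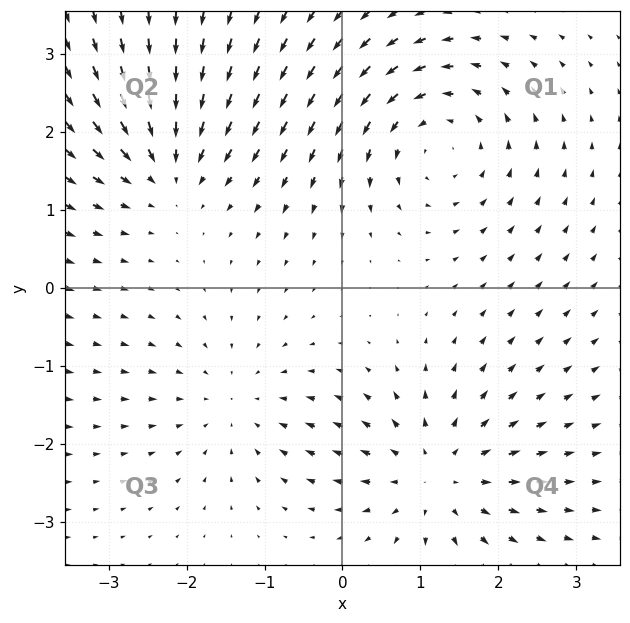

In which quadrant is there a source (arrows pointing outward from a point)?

Q4

The source sits at approximately (1.2, -2.4), which lies in quadrant Q4. The divergence there is about +4, positive as expected for a source.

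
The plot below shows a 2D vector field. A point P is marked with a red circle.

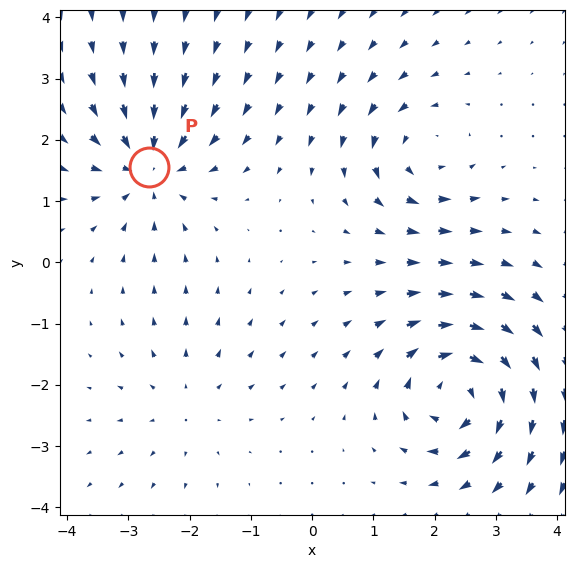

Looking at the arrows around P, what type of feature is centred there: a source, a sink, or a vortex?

sink

At P (-2.7, 1.6) the arrows converge inward. Divergence about -5, curl ≈0 — negative divergence with near-zero curl is a sink.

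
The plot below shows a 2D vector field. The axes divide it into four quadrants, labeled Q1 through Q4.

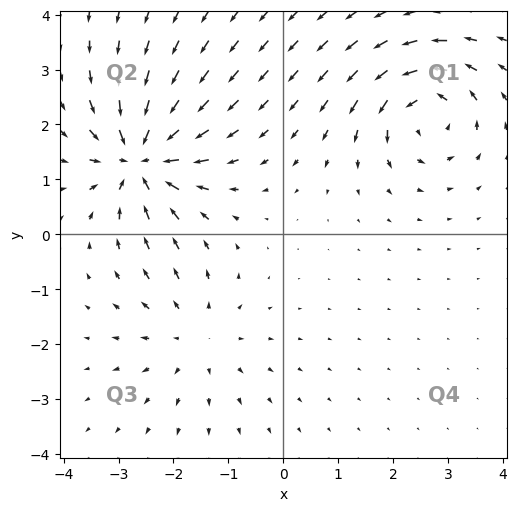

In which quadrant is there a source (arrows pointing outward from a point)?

Q3

The source sits at approximately (-1.6, -1.9), which lies in quadrant Q3. The divergence there is about +3, positive as expected for a source.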